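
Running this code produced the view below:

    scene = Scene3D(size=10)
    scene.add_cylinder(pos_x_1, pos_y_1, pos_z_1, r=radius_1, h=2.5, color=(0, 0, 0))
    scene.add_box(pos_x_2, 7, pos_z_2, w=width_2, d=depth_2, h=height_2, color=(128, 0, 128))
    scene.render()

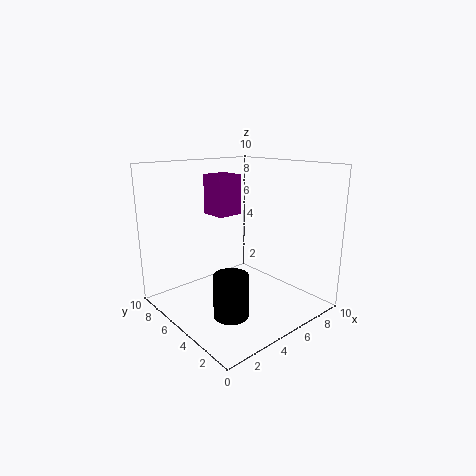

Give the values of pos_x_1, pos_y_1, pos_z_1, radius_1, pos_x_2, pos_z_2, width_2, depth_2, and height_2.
pos_x_1 = 1.5; pos_y_1 = 1.5; pos_z_1 = 2; radius_1 = 1; pos_x_2 = 5; pos_z_2 = 6; width_2 = 2; depth_2 = 2; height_2 = 3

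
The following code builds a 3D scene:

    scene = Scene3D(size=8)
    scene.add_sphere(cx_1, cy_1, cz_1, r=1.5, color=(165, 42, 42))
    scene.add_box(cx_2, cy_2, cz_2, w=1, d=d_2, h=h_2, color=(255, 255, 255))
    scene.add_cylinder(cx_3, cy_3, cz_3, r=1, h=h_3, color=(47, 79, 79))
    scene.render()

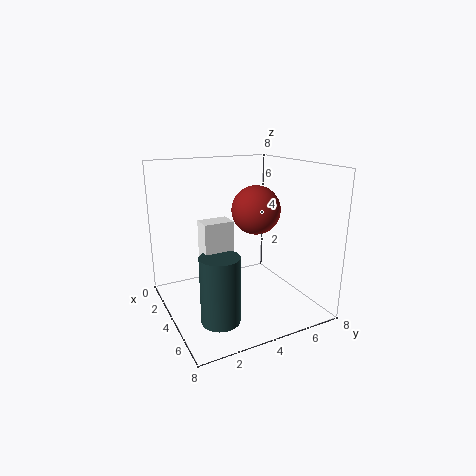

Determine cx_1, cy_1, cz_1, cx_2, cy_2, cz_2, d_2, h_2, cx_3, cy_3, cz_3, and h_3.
cx_1 = 2.5; cy_1 = 6; cz_1 = 5; cx_2 = 4.5; cy_2 = 1.5; cz_2 = 2; d_2 = 1.5; h_2 = 3.5; cx_3 = 6; cy_3 = 2; cz_3 = 0.5; h_3 = 3.5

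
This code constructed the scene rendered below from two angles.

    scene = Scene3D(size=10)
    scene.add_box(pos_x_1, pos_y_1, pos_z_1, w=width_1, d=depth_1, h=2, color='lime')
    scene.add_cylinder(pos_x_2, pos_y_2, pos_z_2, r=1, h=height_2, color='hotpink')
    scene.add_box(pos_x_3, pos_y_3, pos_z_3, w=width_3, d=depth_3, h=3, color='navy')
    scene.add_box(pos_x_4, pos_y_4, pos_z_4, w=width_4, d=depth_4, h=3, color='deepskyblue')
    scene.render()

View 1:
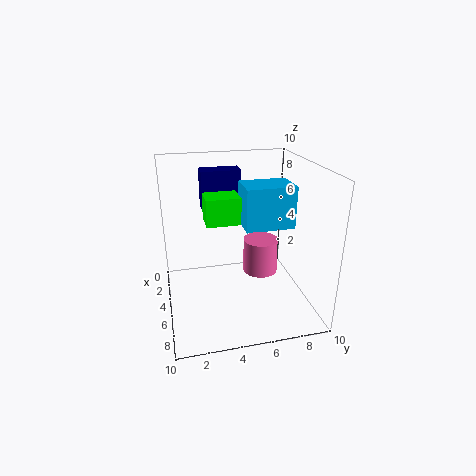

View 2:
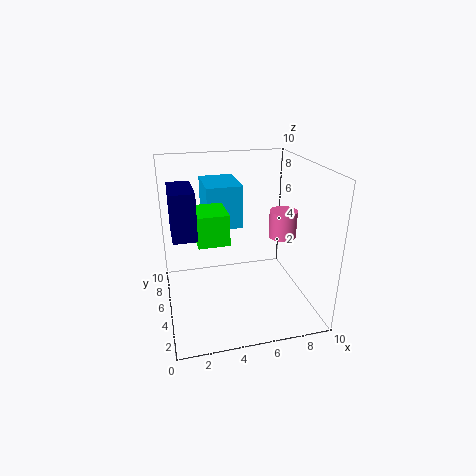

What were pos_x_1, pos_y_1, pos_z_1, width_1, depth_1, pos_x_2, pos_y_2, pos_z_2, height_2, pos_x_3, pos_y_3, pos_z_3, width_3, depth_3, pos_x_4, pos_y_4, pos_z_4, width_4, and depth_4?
pos_x_1 = 2, pos_y_1 = 3, pos_z_1 = 5.5, width_1 = 2, depth_1 = 2.5, pos_x_2 = 8.5, pos_y_2 = 5.5, pos_z_2 = 4.5, height_2 = 2, pos_x_3 = 0.5, pos_y_3 = 3, pos_z_3 = 6, width_3 = 1.5, depth_3 = 3, pos_x_4 = 3, pos_y_4 = 5.5, pos_z_4 = 5.5, width_4 = 2.5, depth_4 = 3.5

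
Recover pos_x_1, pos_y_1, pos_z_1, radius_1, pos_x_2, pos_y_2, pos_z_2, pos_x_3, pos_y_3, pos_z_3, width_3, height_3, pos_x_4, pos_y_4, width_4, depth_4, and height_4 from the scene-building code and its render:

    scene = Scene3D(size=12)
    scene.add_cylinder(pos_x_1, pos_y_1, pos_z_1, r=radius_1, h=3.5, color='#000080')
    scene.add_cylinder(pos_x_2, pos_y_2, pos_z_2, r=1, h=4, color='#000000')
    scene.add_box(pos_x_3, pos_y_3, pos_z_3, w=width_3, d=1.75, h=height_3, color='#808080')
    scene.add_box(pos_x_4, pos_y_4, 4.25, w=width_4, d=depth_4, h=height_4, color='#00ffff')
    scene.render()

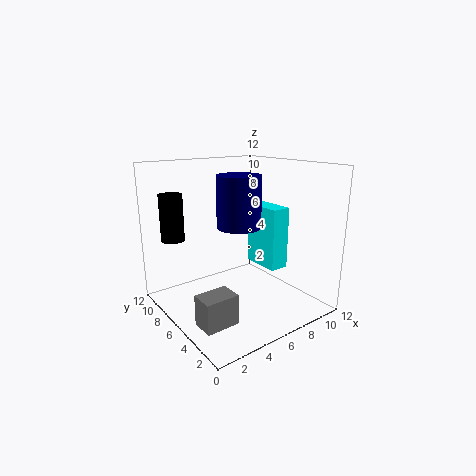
pos_x_1 = 3.5, pos_y_1 = 2.5, pos_z_1 = 8.25, radius_1 = 1.5, pos_x_2 = 2, pos_y_2 = 10, pos_z_2 = 5.5, pos_x_3 = 0.25, pos_y_3 = 1.5, pos_z_3 = 1.5, width_3 = 2.5, height_3 = 2.25, pos_x_4 = 6.5, pos_y_4 = 2.25, width_4 = 1.5, depth_4 = 3, height_4 = 4.75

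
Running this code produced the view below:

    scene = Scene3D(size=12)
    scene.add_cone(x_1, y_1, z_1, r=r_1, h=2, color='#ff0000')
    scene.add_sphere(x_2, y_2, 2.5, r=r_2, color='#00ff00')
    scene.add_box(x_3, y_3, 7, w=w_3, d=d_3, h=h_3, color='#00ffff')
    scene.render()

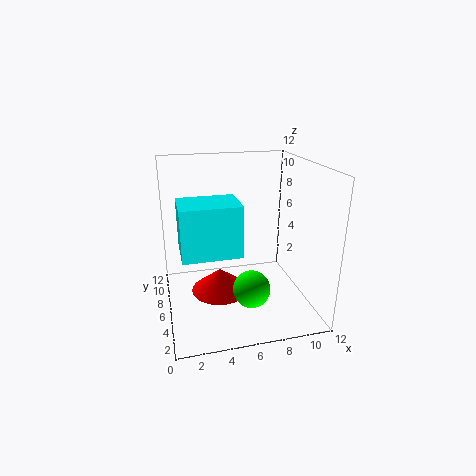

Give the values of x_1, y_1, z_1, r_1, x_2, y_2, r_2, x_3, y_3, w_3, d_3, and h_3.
x_1 = 4.5; y_1 = 6.5; z_1 = 1; r_1 = 2.5; x_2 = 6.5; y_2 = 3.5; r_2 = 1.5; x_3 = 1; y_3 = 0.5; w_3 = 4; d_3 = 3; h_3 = 3.5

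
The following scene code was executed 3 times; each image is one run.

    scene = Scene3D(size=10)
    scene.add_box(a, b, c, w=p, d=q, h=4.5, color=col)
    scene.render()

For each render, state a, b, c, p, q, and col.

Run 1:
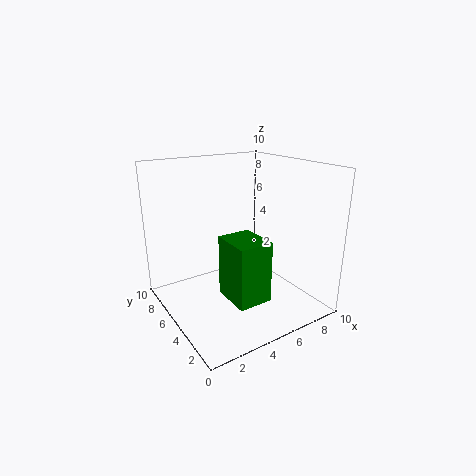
a = 4
b = 3
c = 0.5
p = 2.5
q = 3
col = 'green'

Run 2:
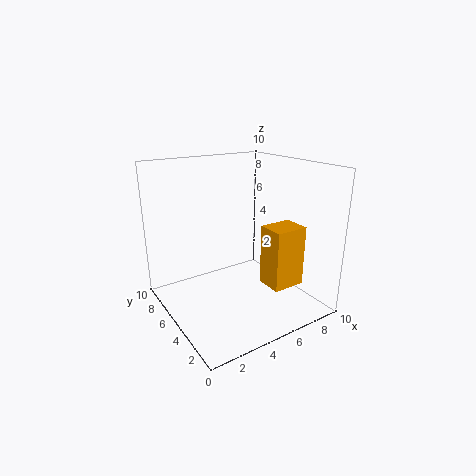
a = 7
b = 3
c = 1
p = 2.5
q = 2
col = 'orange'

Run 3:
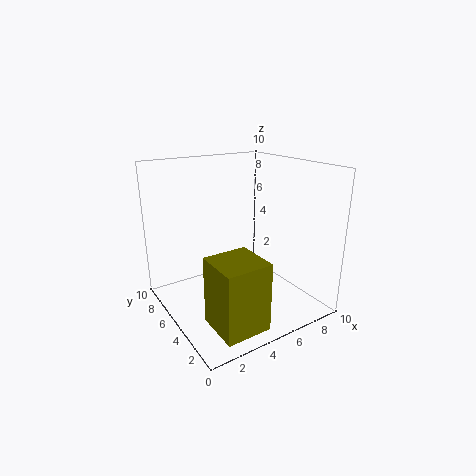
a = 1.5
b = 0.5
c = 0.5
p = 3
q = 3
col = 'olive'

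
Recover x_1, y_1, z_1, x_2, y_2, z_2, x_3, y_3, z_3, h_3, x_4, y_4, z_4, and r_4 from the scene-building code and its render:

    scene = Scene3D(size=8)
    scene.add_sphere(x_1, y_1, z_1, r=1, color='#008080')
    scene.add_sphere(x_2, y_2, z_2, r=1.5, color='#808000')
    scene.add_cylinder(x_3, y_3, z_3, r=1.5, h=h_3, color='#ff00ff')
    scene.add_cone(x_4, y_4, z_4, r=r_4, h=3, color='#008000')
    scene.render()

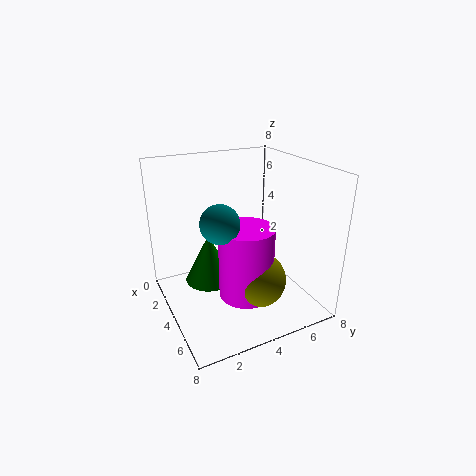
x_1 = 5
y_1 = 2.5
z_1 = 5.5
x_2 = 5.5
y_2 = 4.5
z_2 = 2
x_3 = 5
y_3 = 4
z_3 = 1
h_3 = 4
x_4 = 2
y_4 = 3
z_4 = 0.5
r_4 = 1.5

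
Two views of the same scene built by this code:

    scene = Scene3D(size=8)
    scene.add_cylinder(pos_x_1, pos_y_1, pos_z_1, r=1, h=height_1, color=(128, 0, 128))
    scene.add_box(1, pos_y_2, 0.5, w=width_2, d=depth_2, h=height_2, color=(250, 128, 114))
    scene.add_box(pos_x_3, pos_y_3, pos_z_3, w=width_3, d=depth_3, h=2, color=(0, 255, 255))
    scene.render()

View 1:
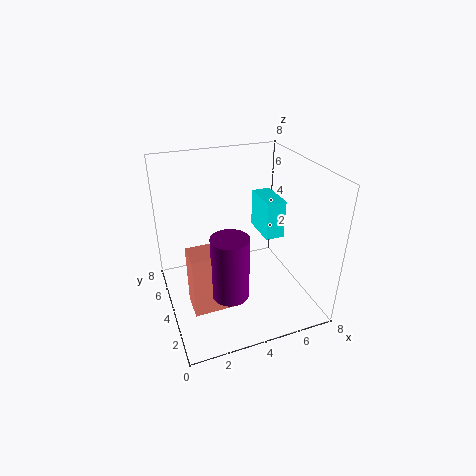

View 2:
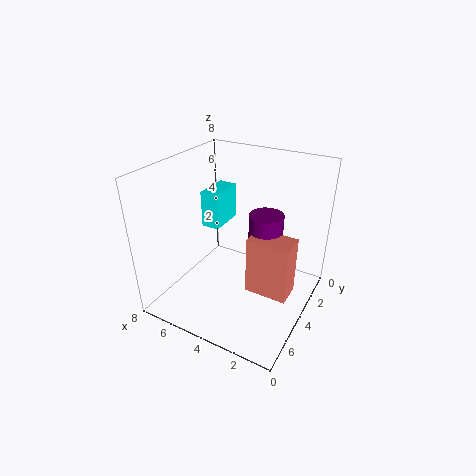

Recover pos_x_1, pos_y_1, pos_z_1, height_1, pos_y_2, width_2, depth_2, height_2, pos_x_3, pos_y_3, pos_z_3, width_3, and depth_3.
pos_x_1 = 3; pos_y_1 = 2.5; pos_z_1 = 1.5; height_1 = 3.5; pos_y_2 = 2.5; width_2 = 2.5; depth_2 = 1.5; height_2 = 3.5; pos_x_3 = 5; pos_y_3 = 2.5; pos_z_3 = 4.5; width_3 = 1; depth_3 = 2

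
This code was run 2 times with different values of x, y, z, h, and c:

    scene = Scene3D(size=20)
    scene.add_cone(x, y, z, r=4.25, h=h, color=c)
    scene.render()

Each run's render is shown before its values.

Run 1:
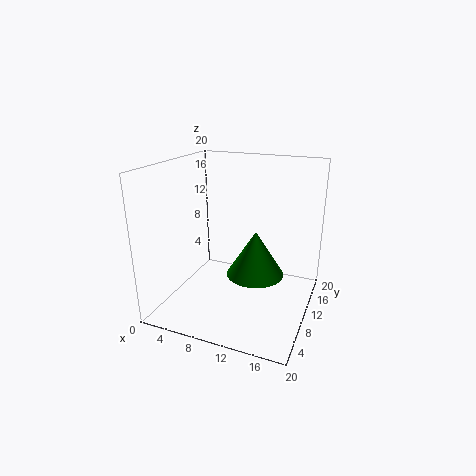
x = 11.75, y = 12.5, z = 3.5, h = 6.75, c = 'green'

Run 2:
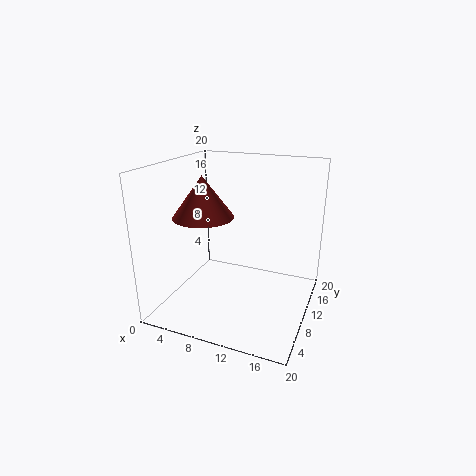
x = 5.25, y = 9, z = 12.75, h = 5.75, c = 'brown'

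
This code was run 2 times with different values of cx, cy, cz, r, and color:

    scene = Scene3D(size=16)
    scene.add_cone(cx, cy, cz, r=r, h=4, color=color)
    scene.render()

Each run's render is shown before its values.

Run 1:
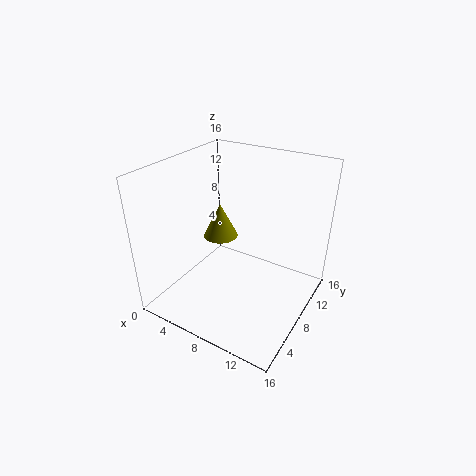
cx = 5, cy = 9, cz = 7, r = 2, color = 'olive'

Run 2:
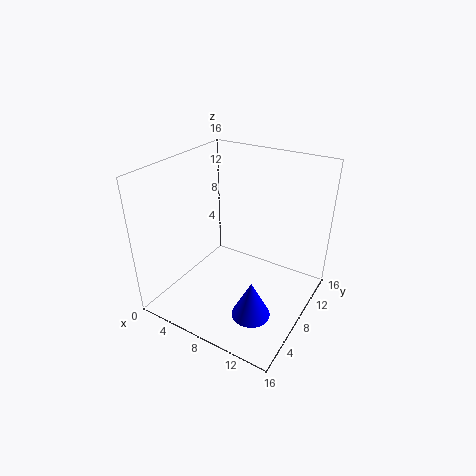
cx = 12, cy = 4, cz = 2, r = 2, color = 'blue'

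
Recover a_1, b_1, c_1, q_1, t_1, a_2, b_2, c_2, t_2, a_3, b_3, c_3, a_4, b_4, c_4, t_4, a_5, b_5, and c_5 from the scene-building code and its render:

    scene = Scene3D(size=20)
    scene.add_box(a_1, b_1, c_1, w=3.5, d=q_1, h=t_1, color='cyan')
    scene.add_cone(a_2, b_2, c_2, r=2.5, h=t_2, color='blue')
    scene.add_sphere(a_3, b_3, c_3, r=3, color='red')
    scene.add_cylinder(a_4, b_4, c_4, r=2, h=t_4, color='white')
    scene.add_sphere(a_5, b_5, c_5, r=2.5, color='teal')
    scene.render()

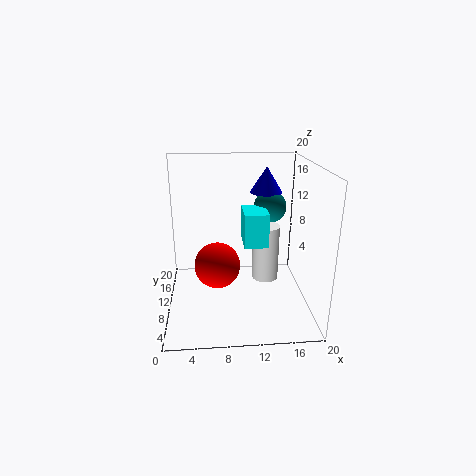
a_1 = 11, b_1 = 10.5, c_1 = 8, q_1 = 5, t_1 = 5, a_2 = 15, b_2 = 17, c_2 = 14.5, t_2 = 4, a_3 = 7, b_3 = 7, c_3 = 7.5, a_4 = 14.5, b_4 = 13, c_4 = 2, t_4 = 8.5, a_5 = 15.5, b_5 = 16, c_5 = 12.5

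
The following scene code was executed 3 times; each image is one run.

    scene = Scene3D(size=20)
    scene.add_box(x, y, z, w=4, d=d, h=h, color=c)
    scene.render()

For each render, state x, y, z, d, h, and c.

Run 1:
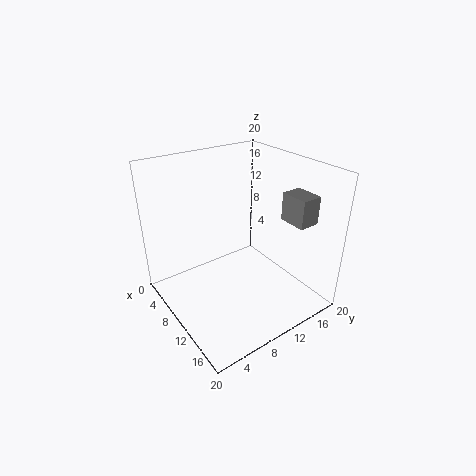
x = 12; y = 16; z = 12; d = 3; h = 4; c = 'gray'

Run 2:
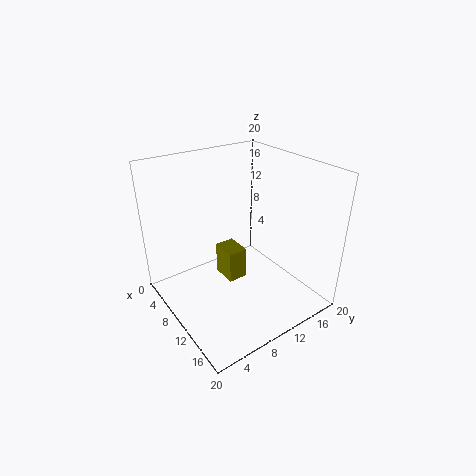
x = 4; y = 10; z = 1; d = 3; h = 5; c = 'olive'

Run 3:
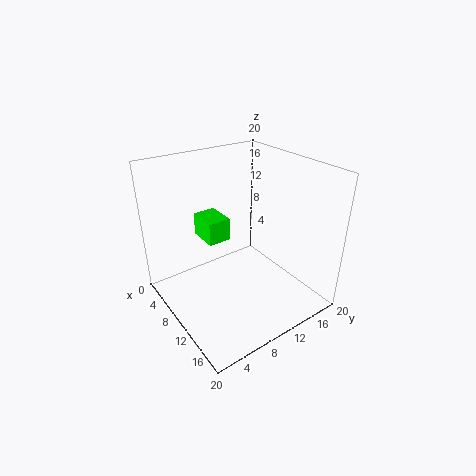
x = 7; y = 5; z = 11; d = 3; h = 3; c = 'lime'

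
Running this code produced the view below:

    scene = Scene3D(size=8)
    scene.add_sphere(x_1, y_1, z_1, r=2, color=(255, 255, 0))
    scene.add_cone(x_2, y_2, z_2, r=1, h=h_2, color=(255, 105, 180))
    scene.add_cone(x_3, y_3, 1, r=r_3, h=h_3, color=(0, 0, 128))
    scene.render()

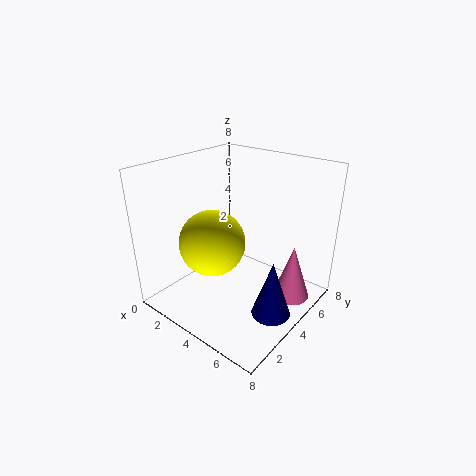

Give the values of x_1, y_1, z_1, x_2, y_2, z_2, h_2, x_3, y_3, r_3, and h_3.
x_1 = 2
y_1 = 4
z_1 = 3
x_2 = 7
y_2 = 5
z_2 = 1
h_2 = 3
x_3 = 7
y_3 = 3
r_3 = 1
h_3 = 3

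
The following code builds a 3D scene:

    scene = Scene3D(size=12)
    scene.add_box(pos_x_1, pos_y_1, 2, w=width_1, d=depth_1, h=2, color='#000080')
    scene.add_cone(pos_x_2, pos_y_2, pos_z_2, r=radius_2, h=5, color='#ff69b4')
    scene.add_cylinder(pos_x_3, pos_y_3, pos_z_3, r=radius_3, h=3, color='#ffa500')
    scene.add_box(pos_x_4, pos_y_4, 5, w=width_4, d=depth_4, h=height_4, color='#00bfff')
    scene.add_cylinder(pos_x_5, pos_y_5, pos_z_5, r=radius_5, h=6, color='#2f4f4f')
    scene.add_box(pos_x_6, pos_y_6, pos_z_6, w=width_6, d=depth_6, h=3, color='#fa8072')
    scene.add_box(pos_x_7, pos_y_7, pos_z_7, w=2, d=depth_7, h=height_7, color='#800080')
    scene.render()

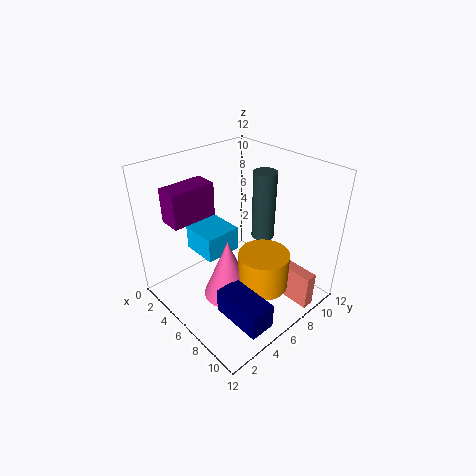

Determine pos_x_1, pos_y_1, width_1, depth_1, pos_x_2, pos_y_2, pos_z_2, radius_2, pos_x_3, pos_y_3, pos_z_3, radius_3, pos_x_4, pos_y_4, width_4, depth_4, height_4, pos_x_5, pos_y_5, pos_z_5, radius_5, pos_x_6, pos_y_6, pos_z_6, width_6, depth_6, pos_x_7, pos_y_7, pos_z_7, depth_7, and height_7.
pos_x_1 = 8
pos_y_1 = 2
width_1 = 4
depth_1 = 2
pos_x_2 = 7
pos_y_2 = 4
pos_z_2 = 2
radius_2 = 2
pos_x_3 = 9
pos_y_3 = 6
pos_z_3 = 3
radius_3 = 2
pos_x_4 = 3
pos_y_4 = 3
width_4 = 3
depth_4 = 3
height_4 = 2
pos_x_5 = 6
pos_y_5 = 9
pos_z_5 = 5
radius_5 = 1
pos_x_6 = 9
pos_y_6 = 8
pos_z_6 = 1
width_6 = 3
depth_6 = 1
pos_x_7 = 1
pos_y_7 = 2
pos_z_7 = 7
depth_7 = 4
height_7 = 3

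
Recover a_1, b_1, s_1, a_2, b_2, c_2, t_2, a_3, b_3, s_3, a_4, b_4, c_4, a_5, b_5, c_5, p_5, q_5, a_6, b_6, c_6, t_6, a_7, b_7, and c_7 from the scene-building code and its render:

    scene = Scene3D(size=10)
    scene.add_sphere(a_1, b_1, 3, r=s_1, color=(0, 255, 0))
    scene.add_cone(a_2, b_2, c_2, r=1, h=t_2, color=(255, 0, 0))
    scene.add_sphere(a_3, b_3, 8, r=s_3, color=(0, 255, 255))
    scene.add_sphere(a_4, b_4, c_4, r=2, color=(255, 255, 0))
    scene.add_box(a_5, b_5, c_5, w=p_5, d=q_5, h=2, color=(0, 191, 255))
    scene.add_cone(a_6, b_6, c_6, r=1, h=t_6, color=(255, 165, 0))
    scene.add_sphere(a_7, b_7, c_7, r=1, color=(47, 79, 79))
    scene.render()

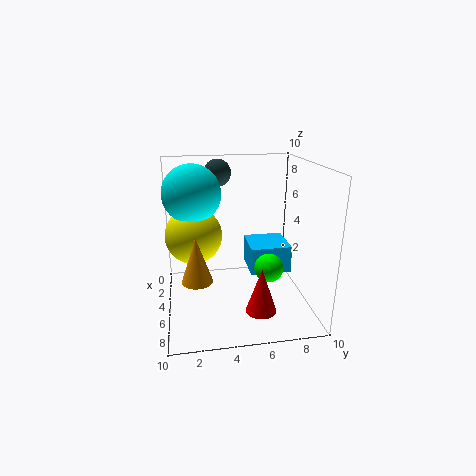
a_1 = 6; b_1 = 7; s_1 = 1; a_2 = 8; b_2 = 6; c_2 = 1; t_2 = 3; a_3 = 4; b_3 = 2; s_3 = 2; a_4 = 4; b_4 = 2; c_4 = 5; a_5 = 2; b_5 = 6; c_5 = 2; p_5 = 3; q_5 = 3; a_6 = 7; b_6 = 2; c_6 = 3; t_6 = 3; a_7 = 2; b_7 = 4; c_7 = 9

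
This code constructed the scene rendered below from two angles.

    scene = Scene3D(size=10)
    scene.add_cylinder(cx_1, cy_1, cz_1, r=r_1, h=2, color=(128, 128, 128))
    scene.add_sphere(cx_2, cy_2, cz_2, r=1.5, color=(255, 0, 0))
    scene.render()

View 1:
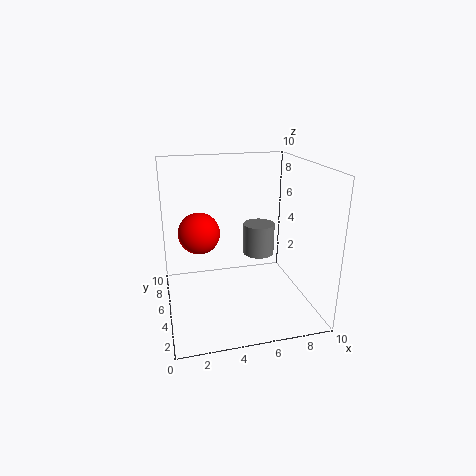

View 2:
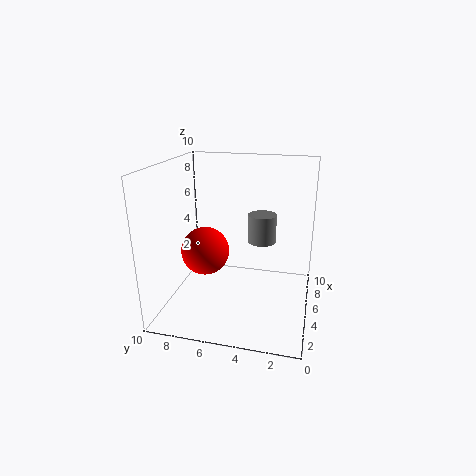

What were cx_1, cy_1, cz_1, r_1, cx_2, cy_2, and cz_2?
cx_1 = 6; cy_1 = 3.5; cz_1 = 4.5; r_1 = 1; cx_2 = 2.5; cy_2 = 6.5; cz_2 = 5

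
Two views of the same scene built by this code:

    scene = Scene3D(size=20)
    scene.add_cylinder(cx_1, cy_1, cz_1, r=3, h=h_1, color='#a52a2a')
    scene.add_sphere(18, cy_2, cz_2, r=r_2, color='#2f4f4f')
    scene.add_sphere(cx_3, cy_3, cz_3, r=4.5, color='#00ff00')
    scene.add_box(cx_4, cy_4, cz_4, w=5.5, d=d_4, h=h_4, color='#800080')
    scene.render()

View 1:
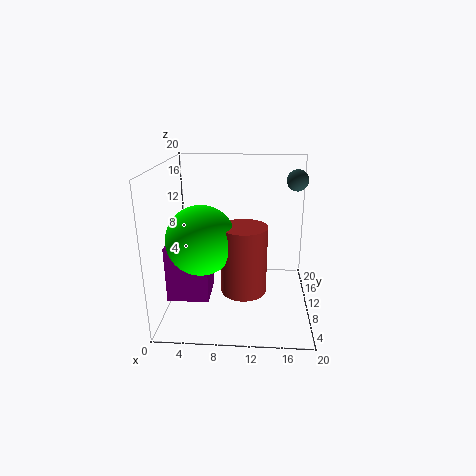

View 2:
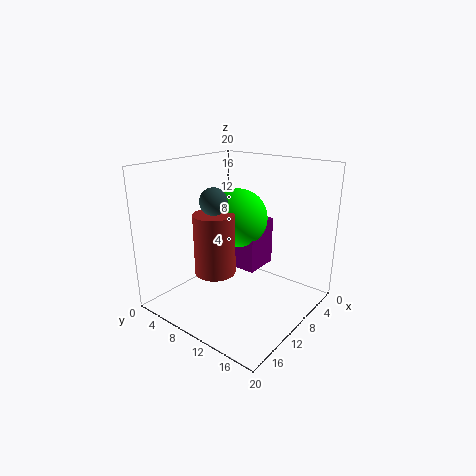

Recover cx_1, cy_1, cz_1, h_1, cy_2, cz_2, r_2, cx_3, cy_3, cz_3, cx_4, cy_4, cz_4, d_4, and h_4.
cx_1 = 11
cy_1 = 6.5
cz_1 = 4
h_1 = 9
cy_2 = 13
cz_2 = 17.5
r_2 = 1.5
cx_3 = 5.5
cy_3 = 6.5
cz_3 = 11
cx_4 = 1
cy_4 = 4.5
cz_4 = 3
d_4 = 5.5
h_4 = 7.5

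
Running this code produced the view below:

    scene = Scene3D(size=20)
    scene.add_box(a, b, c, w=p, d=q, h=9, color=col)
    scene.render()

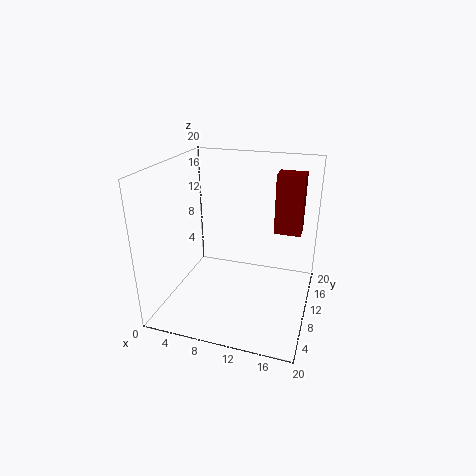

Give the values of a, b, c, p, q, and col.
a = 14; b = 15; c = 9; p = 4; q = 3; col = 'maroon'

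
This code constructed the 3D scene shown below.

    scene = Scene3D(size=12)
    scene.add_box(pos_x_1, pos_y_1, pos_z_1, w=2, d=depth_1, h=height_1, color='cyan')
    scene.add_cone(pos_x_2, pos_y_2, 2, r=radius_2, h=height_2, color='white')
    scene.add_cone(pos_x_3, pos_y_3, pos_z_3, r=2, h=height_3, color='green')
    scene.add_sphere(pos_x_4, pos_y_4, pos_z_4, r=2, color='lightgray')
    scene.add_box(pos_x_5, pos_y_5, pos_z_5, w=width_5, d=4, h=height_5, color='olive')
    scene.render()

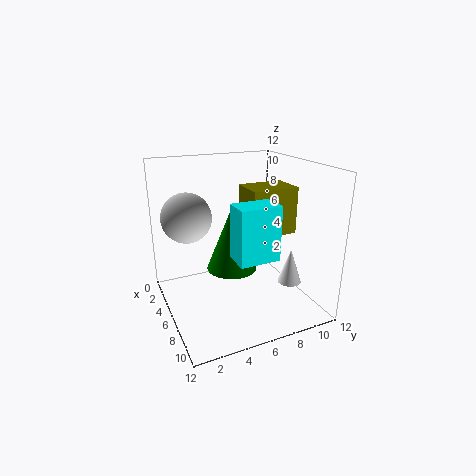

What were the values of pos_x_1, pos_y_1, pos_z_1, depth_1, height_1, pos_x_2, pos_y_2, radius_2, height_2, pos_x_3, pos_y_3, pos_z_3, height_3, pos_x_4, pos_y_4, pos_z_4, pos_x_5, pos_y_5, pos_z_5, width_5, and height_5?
pos_x_1 = 9, pos_y_1 = 4, pos_z_1 = 6, depth_1 = 3, height_1 = 4, pos_x_2 = 8, pos_y_2 = 10, radius_2 = 1, height_2 = 3, pos_x_3 = 7, pos_y_3 = 5, pos_z_3 = 4, height_3 = 5, pos_x_4 = 5, pos_y_4 = 2, pos_z_4 = 8, pos_x_5 = 4, pos_y_5 = 7, pos_z_5 = 6, width_5 = 3, height_5 = 4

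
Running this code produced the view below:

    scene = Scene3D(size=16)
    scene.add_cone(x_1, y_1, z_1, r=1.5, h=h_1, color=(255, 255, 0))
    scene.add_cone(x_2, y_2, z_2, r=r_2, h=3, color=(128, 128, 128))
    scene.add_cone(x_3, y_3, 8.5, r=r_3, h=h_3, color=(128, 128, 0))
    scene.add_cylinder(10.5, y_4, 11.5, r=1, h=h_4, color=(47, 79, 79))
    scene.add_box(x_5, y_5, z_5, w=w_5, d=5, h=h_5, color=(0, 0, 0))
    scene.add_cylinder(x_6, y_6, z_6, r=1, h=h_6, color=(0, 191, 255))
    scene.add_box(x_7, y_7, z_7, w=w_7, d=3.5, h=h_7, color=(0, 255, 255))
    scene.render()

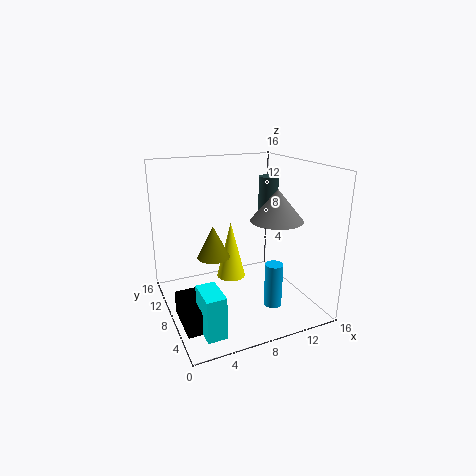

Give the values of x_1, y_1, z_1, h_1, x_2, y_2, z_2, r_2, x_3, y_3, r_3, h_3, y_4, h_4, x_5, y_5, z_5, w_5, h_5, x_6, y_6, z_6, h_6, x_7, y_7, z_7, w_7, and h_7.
x_1 = 6.5
y_1 = 6.5
z_1 = 4.5
h_1 = 6
x_2 = 9.5
y_2 = 2.5
z_2 = 11.5
r_2 = 2.5
x_3 = 3.5
y_3 = 3.5
r_3 = 1.5
h_3 = 3
y_4 = 6
h_4 = 3.5
x_5 = 0.5
y_5 = 3
z_5 = 0.5
w_5 = 3
h_5 = 2.5
x_6 = 11
y_6 = 5
z_6 = 0.5
h_6 = 5
x_7 = 2
y_7 = 1.5
z_7 = 0.5
w_7 = 2
h_7 = 4.5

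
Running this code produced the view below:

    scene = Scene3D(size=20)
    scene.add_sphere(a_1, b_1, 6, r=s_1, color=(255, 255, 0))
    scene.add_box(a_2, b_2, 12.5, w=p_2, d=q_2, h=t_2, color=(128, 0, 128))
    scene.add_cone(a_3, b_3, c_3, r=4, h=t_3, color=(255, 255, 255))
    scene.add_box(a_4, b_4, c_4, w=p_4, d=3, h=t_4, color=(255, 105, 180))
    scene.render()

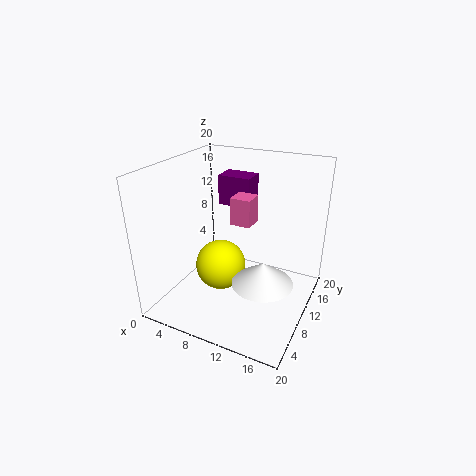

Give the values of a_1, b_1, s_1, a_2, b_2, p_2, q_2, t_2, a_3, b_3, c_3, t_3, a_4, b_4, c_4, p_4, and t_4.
a_1 = 8; b_1 = 8.5; s_1 = 3.5; a_2 = 4.5; b_2 = 14.5; p_2 = 5; q_2 = 3.5; t_2 = 4.5; a_3 = 15; b_3 = 7; c_3 = 6; t_3 = 3; a_4 = 8; b_4 = 11.5; c_4 = 11; p_4 = 3; t_4 = 4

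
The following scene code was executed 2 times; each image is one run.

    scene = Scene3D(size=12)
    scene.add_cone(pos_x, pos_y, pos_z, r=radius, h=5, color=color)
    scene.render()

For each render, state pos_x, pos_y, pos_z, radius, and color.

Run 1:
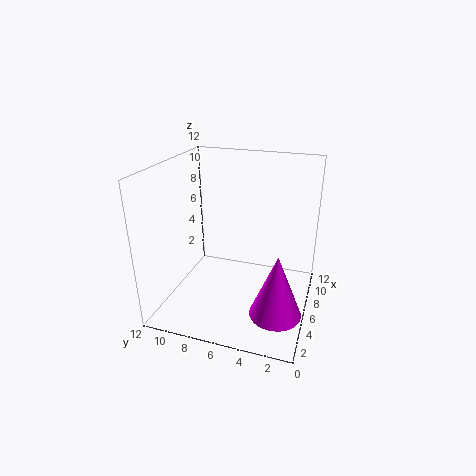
pos_x = 3; pos_y = 2; pos_z = 1.5; radius = 2; color = 'magenta'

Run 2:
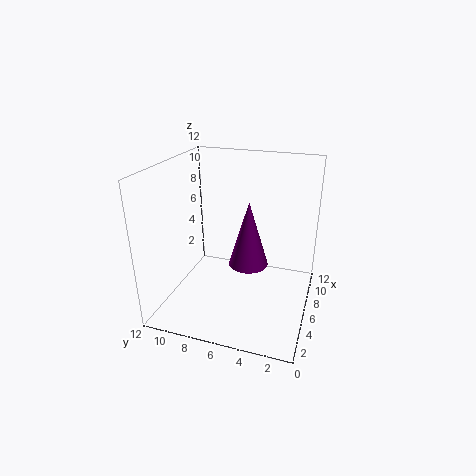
pos_x = 4; pos_y = 4.5; pos_z = 5; radius = 1.5; color = 'purple'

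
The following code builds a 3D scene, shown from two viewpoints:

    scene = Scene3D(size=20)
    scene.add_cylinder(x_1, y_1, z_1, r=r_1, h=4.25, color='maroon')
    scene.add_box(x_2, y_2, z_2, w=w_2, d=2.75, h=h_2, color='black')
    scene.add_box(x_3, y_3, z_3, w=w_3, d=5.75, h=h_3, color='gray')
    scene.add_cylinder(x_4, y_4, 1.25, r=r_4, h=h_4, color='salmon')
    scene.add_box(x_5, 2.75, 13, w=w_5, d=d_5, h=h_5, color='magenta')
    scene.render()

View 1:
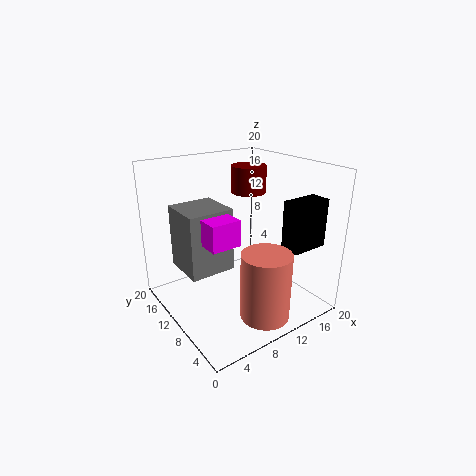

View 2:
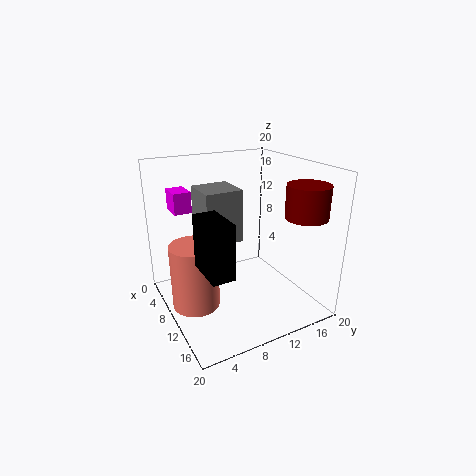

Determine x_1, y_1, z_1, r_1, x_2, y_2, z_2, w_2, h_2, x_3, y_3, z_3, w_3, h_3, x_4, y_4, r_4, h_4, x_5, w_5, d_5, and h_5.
x_1 = 16.5
y_1 = 16.25
z_1 = 14
r_1 = 2.75
x_2 = 13.5
y_2 = 2.25
z_2 = 9.5
w_2 = 5.25
h_2 = 6.5
x_3 = 1.25
y_3 = 6.75
z_3 = 7.75
w_3 = 5.75
h_3 = 8
x_4 = 9.75
y_4 = 3.5
r_4 = 3.25
h_4 = 9
x_5 = 1.75
w_5 = 3.5
d_5 = 2.5
h_5 = 3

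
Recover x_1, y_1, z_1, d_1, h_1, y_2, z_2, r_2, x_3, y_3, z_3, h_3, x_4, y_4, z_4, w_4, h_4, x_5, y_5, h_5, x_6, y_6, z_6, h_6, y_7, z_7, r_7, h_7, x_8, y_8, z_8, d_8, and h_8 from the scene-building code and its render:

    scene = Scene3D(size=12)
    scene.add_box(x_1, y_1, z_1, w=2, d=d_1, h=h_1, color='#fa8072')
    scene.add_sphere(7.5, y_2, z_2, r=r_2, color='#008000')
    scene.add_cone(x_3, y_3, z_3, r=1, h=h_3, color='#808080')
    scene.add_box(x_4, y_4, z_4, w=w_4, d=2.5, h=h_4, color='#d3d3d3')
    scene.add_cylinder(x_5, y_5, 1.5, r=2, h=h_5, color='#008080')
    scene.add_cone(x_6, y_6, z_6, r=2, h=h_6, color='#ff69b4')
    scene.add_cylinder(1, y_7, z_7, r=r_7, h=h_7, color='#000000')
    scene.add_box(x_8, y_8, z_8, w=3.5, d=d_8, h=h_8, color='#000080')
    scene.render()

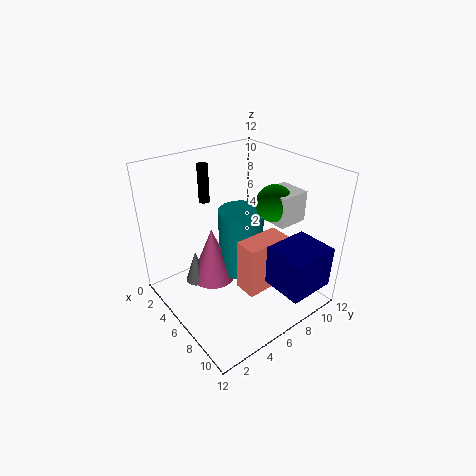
x_1 = 6.5; y_1 = 5.5; z_1 = 1.5; d_1 = 4; h_1 = 4.5; y_2 = 8.5; z_2 = 9; r_2 = 1.5; x_3 = 3; y_3 = 3.5; z_3 = 1; h_3 = 3; x_4 = 6.5; y_4 = 8; z_4 = 7.5; w_4 = 2.5; h_4 = 2.5; x_5 = 4.5; y_5 = 7.5; h_5 = 6; x_6 = 3.5; y_6 = 5; z_6 = 1; h_6 = 5; y_7 = 6; z_7 = 7.5; r_7 = 0.5; h_7 = 3.5; x_8 = 8.5; y_8 = 7; z_8 = 2.5; d_8 = 4; h_8 = 3.5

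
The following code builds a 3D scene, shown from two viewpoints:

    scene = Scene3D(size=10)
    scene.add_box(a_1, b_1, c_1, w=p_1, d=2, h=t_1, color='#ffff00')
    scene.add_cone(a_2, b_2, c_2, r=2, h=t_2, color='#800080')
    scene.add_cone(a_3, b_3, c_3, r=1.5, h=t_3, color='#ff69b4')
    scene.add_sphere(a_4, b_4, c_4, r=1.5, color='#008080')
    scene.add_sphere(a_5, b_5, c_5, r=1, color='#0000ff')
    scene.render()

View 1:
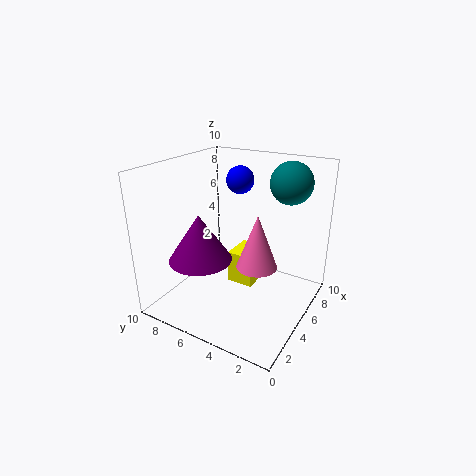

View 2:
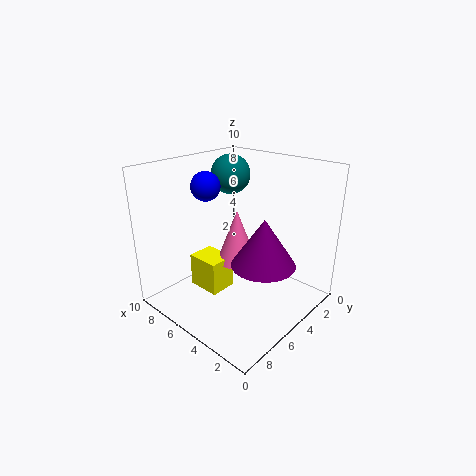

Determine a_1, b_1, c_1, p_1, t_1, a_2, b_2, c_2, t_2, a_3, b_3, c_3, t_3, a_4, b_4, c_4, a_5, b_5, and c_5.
a_1 = 6, b_1 = 4.5, c_1 = 0.5, p_1 = 2.5, t_1 = 2.5, a_2 = 2, b_2 = 6, c_2 = 4.5, t_2 = 3, a_3 = 6, b_3 = 4, c_3 = 2.5, t_3 = 4, a_4 = 8, b_4 = 2.5, c_4 = 8.5, a_5 = 7, b_5 = 6, c_5 = 8.5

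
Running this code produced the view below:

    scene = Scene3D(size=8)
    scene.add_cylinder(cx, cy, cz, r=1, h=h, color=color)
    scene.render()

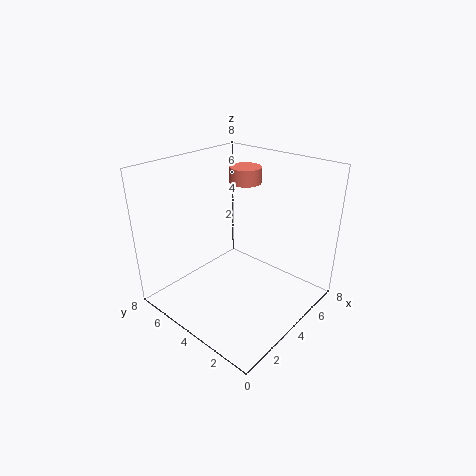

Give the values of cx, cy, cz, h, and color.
cx = 7; cy = 6; cz = 6; h = 1; color = 'salmon'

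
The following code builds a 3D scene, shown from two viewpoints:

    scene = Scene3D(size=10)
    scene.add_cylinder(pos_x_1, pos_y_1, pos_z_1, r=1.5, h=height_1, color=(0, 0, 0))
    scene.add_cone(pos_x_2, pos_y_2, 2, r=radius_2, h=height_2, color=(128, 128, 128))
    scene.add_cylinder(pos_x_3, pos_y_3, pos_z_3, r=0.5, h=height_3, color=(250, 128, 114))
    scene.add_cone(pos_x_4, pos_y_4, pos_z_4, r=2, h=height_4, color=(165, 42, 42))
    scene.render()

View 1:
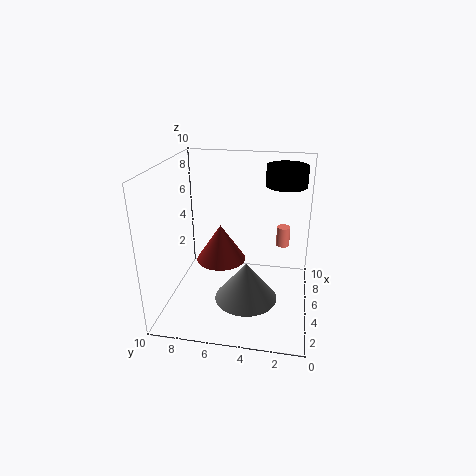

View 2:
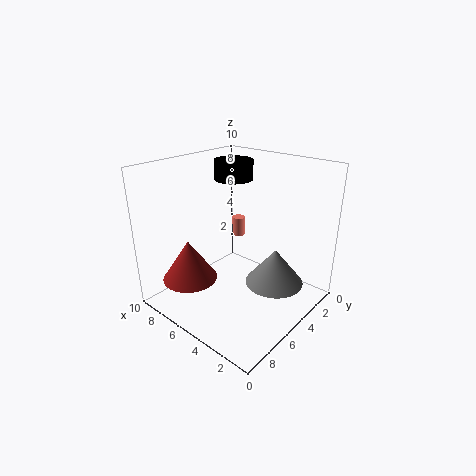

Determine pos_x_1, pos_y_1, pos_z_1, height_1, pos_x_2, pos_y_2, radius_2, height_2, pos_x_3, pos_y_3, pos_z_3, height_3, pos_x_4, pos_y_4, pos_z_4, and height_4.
pos_x_1 = 8
pos_y_1 = 2
pos_z_1 = 8
height_1 = 1.5
pos_x_2 = 2.5
pos_y_2 = 4
radius_2 = 2
height_2 = 2.5
pos_x_3 = 7.5
pos_y_3 = 2
pos_z_3 = 3.5
height_3 = 1.5
pos_x_4 = 8
pos_y_4 = 7
pos_z_4 = 1.5
height_4 = 3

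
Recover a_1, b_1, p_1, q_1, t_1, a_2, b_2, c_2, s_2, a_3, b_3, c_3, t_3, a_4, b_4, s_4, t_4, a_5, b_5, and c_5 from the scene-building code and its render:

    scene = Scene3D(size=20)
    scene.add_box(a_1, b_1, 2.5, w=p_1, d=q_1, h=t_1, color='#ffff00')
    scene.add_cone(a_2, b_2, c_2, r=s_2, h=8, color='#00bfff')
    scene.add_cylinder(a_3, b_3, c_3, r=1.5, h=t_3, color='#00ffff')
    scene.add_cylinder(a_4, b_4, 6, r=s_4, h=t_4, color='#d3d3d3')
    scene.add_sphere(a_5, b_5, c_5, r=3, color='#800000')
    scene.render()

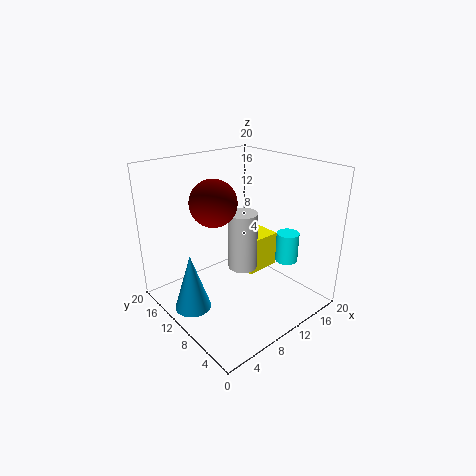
a_1 = 13; b_1 = 10.5; p_1 = 5.5; q_1 = 5.5; t_1 = 5.5; a_2 = 3; b_2 = 11.5; c_2 = 1; s_2 = 2.5; a_3 = 14; b_3 = 4.5; c_3 = 7.5; t_3 = 4; a_4 = 10; b_4 = 9; s_4 = 2; t_4 = 8; a_5 = 6; b_5 = 10; c_5 = 16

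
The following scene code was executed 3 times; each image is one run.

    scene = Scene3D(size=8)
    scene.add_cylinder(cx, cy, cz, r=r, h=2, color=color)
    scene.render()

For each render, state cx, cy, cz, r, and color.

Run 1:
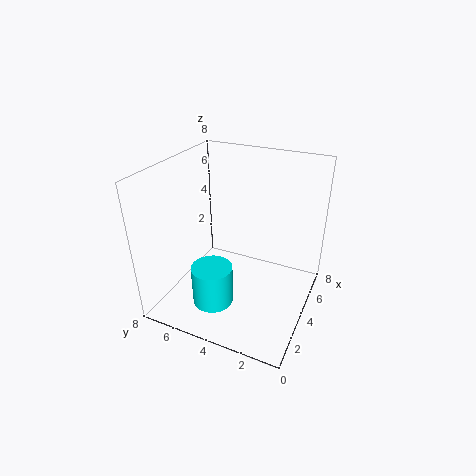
cx = 1; cy = 4; cz = 2; r = 1; color = 'cyan'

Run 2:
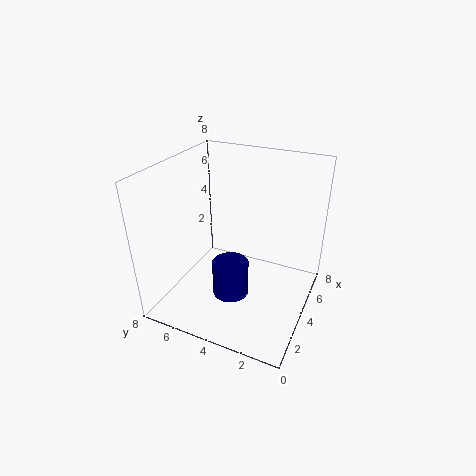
cx = 3; cy = 4; cz = 1; r = 1; color = 'navy'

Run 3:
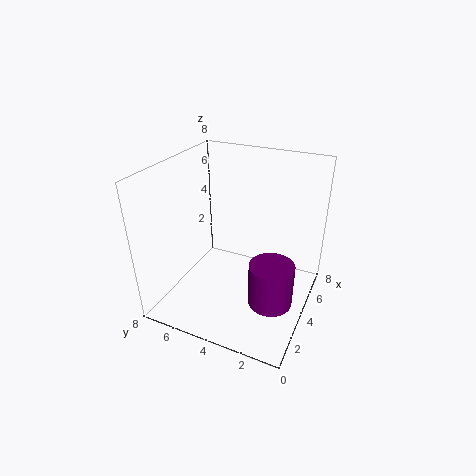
cx = 1; cy = 1; cz = 3; r = 1; color = 'purple'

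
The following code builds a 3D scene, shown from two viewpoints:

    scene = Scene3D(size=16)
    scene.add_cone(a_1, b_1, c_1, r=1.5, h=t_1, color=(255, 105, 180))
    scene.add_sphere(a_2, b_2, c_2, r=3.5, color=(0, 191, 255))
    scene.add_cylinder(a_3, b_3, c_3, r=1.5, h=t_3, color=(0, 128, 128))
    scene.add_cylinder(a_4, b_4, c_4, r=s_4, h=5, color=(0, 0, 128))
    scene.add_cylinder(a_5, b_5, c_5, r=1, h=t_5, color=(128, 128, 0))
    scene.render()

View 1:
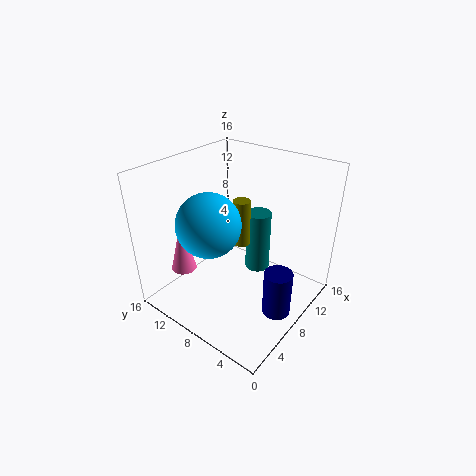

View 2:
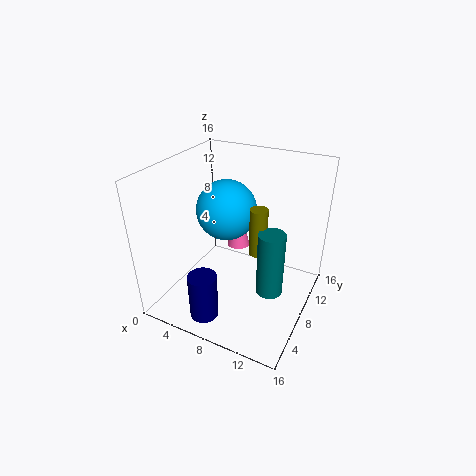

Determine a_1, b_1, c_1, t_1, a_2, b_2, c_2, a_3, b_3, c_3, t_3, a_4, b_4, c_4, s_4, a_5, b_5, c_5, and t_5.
a_1 = 5, b_1 = 14, c_1 = 3, t_1 = 6, a_2 = 5.5, b_2 = 10, c_2 = 10, a_3 = 12, b_3 = 8, c_3 = 2, t_3 = 7.5, a_4 = 7, b_4 = 2, c_4 = 1.5, s_4 = 1.5, a_5 = 10, b_5 = 9, c_5 = 6, t_5 = 5.5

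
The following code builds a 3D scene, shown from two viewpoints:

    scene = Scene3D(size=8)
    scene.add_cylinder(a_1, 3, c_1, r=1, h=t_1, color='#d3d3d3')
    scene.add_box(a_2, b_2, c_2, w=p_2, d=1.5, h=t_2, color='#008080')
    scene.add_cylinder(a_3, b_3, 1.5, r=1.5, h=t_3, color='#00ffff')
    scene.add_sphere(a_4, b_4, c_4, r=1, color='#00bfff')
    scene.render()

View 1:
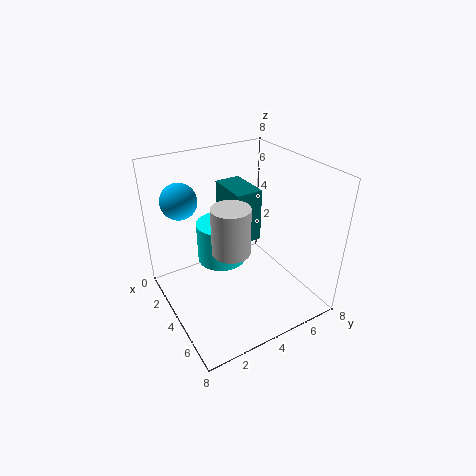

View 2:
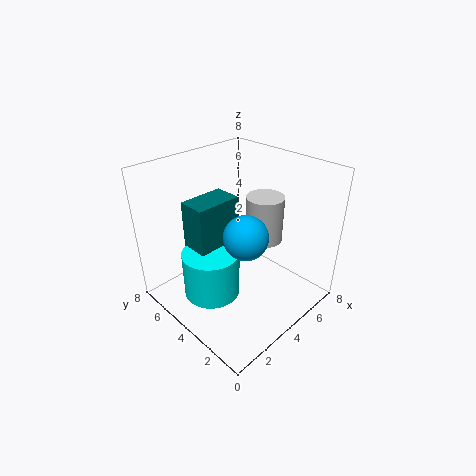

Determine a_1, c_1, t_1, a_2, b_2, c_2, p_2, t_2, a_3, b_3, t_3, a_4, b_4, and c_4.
a_1 = 5, c_1 = 4, t_1 = 2.5, a_2 = 1.5, b_2 = 4, c_2 = 3.5, p_2 = 2.5, t_2 = 3, a_3 = 2, b_3 = 4, t_3 = 2.5, a_4 = 2, b_4 = 1.5, c_4 = 6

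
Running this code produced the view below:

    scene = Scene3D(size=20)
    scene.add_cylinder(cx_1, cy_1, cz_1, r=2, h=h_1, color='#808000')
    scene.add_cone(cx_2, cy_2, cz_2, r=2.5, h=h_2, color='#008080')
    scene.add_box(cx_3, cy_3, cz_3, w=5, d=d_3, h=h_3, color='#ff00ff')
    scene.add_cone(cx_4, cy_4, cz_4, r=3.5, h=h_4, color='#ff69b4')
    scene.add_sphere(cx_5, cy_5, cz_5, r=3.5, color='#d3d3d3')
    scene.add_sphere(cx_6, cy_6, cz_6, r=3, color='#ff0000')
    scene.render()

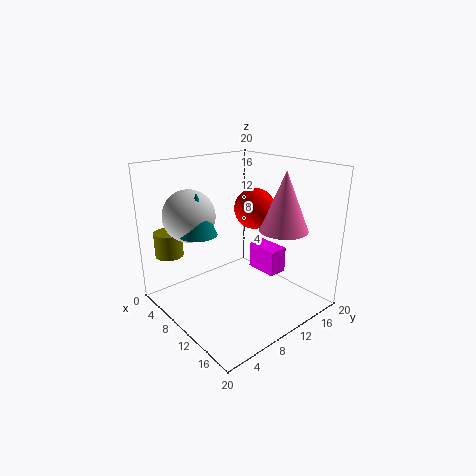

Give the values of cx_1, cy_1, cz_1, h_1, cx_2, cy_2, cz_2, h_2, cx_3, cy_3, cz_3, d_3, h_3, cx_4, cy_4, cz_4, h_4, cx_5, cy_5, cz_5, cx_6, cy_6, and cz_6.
cx_1 = 3, cy_1 = 3, cz_1 = 7, h_1 = 3.5, cx_2 = 8.5, cy_2 = 4.5, cz_2 = 11.5, h_2 = 5.5, cx_3 = 6.5, cy_3 = 15.5, cz_3 = 2.5, d_3 = 3, h_3 = 4, cx_4 = 13, cy_4 = 16, cz_4 = 10.5, h_4 = 8.5, cx_5 = 6.5, cy_5 = 4.5, cz_5 = 13.5, cx_6 = 8.5, cy_6 = 14.5, cz_6 = 13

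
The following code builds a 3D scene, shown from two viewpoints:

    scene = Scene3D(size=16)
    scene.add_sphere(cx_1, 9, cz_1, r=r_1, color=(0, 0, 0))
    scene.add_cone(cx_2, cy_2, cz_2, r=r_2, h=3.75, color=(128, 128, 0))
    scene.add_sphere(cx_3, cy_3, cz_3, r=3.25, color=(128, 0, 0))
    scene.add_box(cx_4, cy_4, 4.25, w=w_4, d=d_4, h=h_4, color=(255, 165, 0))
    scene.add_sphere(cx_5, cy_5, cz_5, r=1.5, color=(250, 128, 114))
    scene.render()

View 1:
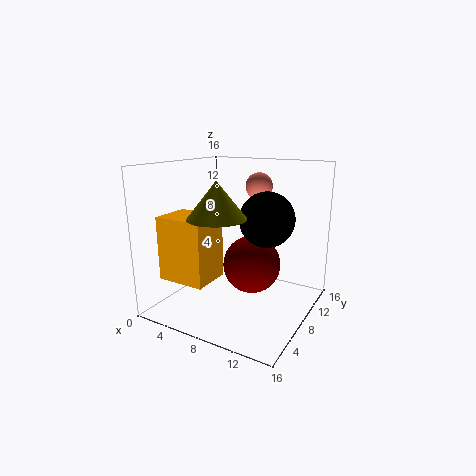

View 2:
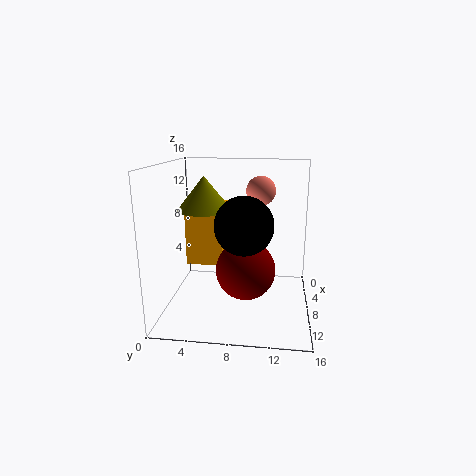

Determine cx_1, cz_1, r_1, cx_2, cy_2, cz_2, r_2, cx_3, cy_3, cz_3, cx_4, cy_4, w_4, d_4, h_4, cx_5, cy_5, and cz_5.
cx_1 = 11
cz_1 = 10.25
r_1 = 3
cx_2 = 7.75
cy_2 = 4.25
cz_2 = 11
r_2 = 3
cx_3 = 9.25
cy_3 = 9
cz_3 = 4.75
cx_4 = 2
cy_4 = 1.75
w_4 = 5.25
d_4 = 4.25
h_4 = 6.75
cx_5 = 9.25
cy_5 = 10.5
cz_5 = 13.5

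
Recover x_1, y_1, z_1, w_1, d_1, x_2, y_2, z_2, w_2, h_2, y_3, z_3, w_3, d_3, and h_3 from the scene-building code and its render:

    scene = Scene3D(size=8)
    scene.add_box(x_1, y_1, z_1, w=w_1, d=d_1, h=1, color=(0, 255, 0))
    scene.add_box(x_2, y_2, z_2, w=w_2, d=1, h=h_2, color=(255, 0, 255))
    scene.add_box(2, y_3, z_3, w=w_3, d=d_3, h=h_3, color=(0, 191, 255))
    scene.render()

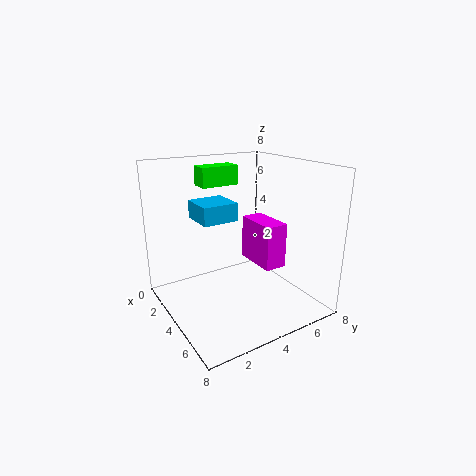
x_1 = 3; y_1 = 2; z_1 = 7; w_1 = 1; d_1 = 2; x_2 = 6; y_2 = 3; z_2 = 4; w_2 = 2; h_2 = 2; y_3 = 2; z_3 = 5; w_3 = 2; d_3 = 2; h_3 = 1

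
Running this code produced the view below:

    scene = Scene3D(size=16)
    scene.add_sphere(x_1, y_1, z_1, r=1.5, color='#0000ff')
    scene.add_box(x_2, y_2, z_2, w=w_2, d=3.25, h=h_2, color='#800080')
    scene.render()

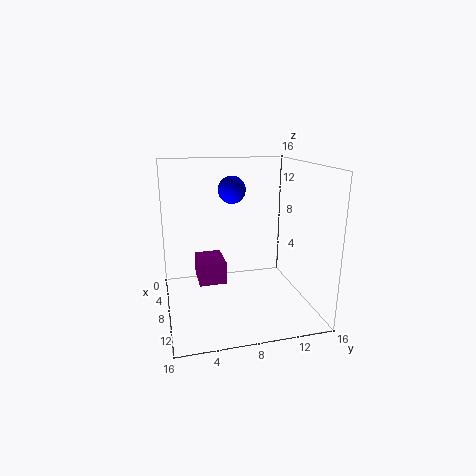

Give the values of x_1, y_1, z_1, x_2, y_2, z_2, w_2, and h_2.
x_1 = 7.25; y_1 = 7.5; z_1 = 13.25; x_2 = 2.25; y_2 = 3.75; z_2 = 1.75; w_2 = 4.25; h_2 = 2.75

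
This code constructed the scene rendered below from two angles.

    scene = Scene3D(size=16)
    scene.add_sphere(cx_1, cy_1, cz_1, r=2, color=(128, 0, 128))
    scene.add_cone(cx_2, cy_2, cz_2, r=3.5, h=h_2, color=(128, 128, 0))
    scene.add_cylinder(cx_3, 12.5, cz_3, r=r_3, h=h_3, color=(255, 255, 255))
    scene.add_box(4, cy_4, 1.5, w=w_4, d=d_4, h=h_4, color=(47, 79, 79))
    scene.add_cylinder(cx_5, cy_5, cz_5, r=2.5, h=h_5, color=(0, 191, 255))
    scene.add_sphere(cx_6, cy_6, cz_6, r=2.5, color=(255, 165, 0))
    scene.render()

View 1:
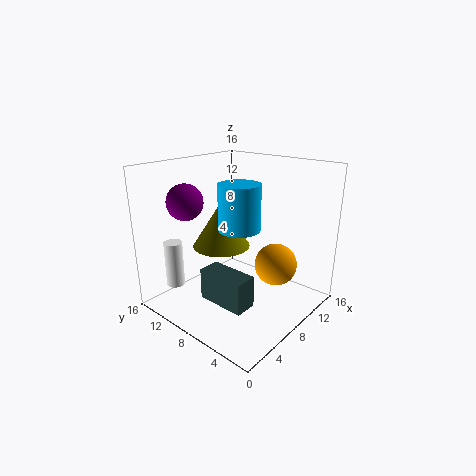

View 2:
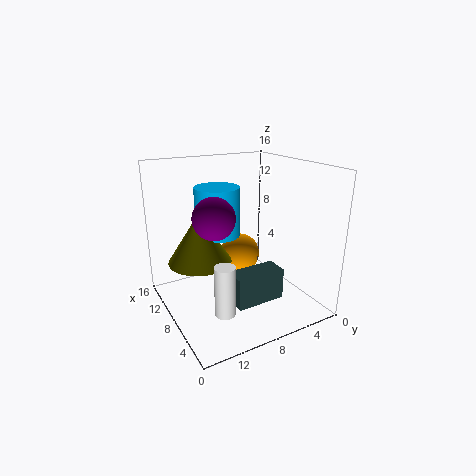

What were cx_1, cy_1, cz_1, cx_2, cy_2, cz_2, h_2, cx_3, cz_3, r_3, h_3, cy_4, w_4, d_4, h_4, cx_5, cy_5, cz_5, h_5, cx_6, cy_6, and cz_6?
cx_1 = 4.5, cy_1 = 12.5, cz_1 = 12, cx_2 = 9.5, cy_2 = 12, cz_2 = 5.5, h_2 = 5.5, cx_3 = 2.5, cz_3 = 3, r_3 = 1, h_3 = 5, cy_4 = 4.5, w_4 = 2.5, d_4 = 5.5, h_4 = 3.5, cx_5 = 10, cy_5 = 9.5, cz_5 = 8, h_5 = 5.5, cx_6 = 12, cy_6 = 5.5, cz_6 = 4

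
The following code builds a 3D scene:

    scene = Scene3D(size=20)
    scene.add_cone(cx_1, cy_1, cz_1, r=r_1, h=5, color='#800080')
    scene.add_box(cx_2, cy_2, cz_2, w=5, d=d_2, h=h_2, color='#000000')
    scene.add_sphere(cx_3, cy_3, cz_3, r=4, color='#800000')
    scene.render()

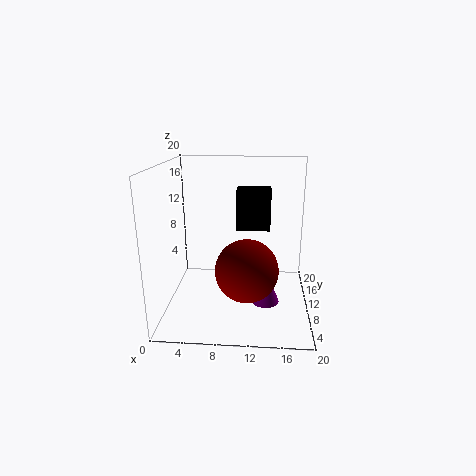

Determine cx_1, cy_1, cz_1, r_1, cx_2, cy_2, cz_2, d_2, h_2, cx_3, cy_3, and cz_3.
cx_1 = 14; cy_1 = 9.5; cz_1 = 0.5; r_1 = 2; cx_2 = 9.5; cy_2 = 13; cz_2 = 10; d_2 = 3.5; h_2 = 6; cx_3 = 11.5; cy_3 = 5; cz_3 = 7.5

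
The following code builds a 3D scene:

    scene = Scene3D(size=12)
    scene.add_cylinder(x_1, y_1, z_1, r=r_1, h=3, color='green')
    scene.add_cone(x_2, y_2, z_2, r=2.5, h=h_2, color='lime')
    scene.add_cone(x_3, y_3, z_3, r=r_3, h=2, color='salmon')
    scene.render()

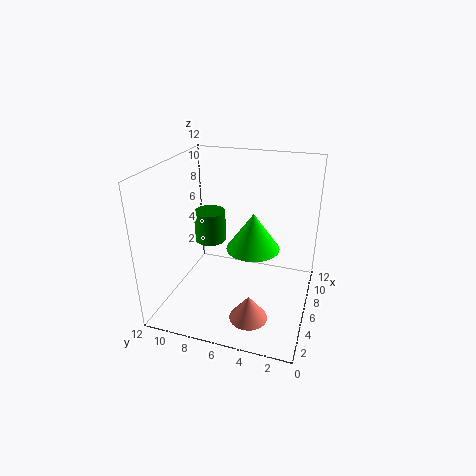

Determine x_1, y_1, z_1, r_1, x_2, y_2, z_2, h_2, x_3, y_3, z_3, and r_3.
x_1 = 9.5; y_1 = 10; z_1 = 3.5; r_1 = 1.5; x_2 = 9; y_2 = 5.5; z_2 = 3.5; h_2 = 3.5; x_3 = 2.5; y_3 = 4; z_3 = 1; r_3 = 1.5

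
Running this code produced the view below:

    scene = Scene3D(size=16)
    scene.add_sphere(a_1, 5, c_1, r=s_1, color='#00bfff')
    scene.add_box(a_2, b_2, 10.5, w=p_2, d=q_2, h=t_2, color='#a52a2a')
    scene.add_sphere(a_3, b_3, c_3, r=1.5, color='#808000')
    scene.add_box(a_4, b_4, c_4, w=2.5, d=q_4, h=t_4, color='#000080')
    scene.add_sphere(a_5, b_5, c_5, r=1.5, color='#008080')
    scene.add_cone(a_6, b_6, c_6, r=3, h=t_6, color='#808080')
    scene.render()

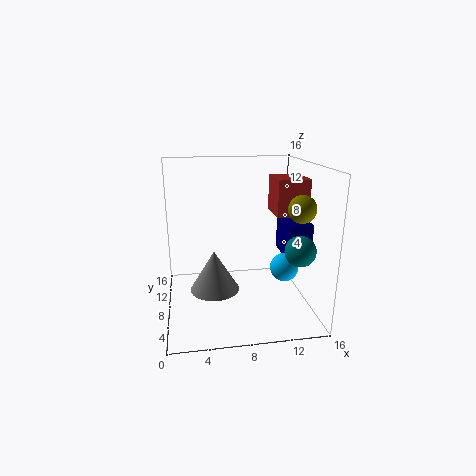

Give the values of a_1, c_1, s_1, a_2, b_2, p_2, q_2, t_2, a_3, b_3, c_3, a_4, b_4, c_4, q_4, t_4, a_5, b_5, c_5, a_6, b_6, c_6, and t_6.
a_1 = 12.5; c_1 = 5.5; s_1 = 1.5; a_2 = 12; b_2 = 6.5; p_2 = 3.5; q_2 = 4; t_2 = 4; a_3 = 14.5; b_3 = 6; c_3 = 11.5; a_4 = 13; b_4 = 5; c_4 = 6; q_4 = 5; t_4 = 4; a_5 = 13; b_5 = 2; c_5 = 8.5; a_6 = 5.5; b_6 = 10.5; c_6 = 0.5; t_6 = 5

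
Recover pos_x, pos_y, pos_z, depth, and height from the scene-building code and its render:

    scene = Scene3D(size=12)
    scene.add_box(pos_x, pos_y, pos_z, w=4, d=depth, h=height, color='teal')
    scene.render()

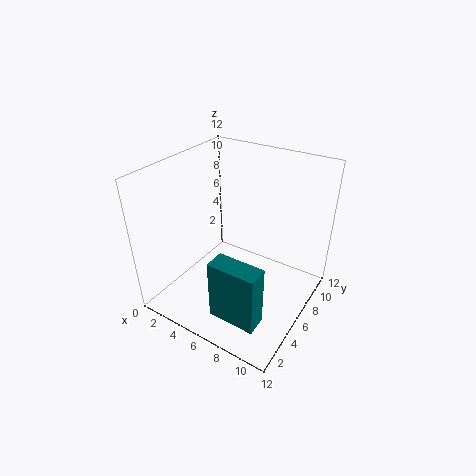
pos_x = 5.75
pos_y = 2
pos_z = 0.5
depth = 1.75
height = 5.25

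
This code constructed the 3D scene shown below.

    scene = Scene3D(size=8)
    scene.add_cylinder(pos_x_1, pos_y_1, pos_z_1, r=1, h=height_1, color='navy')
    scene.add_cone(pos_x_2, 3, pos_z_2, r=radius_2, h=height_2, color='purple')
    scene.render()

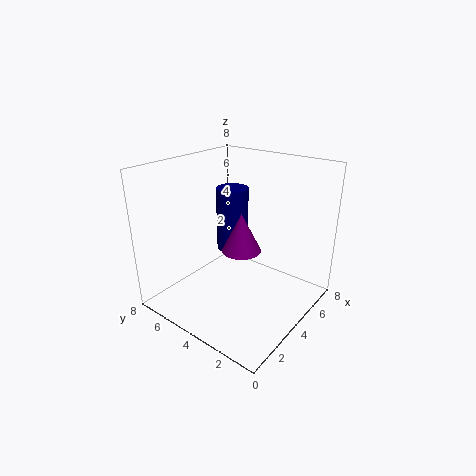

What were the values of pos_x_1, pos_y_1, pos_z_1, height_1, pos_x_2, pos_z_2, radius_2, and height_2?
pos_x_1 = 6
pos_y_1 = 6
pos_z_1 = 2
height_1 = 4
pos_x_2 = 3
pos_z_2 = 4
radius_2 = 1
height_2 = 2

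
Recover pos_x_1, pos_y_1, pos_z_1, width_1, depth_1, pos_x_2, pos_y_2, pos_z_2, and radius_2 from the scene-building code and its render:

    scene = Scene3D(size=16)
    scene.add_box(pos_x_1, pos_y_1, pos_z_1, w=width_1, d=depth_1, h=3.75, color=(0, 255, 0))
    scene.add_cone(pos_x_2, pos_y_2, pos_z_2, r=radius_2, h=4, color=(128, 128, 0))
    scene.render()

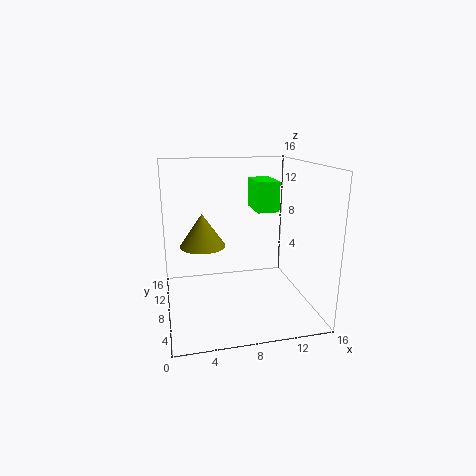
pos_x_1 = 11.25, pos_y_1 = 11.25, pos_z_1 = 9.75, width_1 = 2.75, depth_1 = 4.75, pos_x_2 = 4.5, pos_y_2 = 11.75, pos_z_2 = 6, radius_2 = 2.75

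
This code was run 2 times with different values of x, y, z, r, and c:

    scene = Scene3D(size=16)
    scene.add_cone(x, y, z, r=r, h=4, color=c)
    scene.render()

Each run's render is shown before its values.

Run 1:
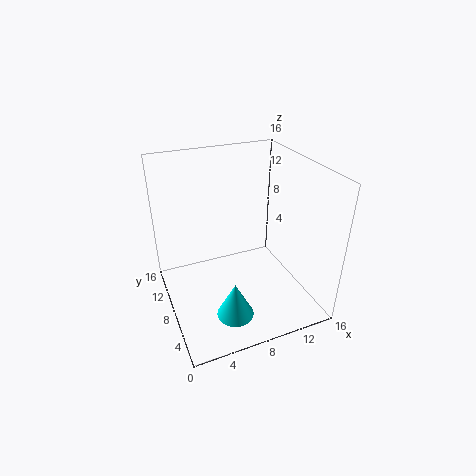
x = 6, y = 4, z = 1, r = 2, c = 'cyan'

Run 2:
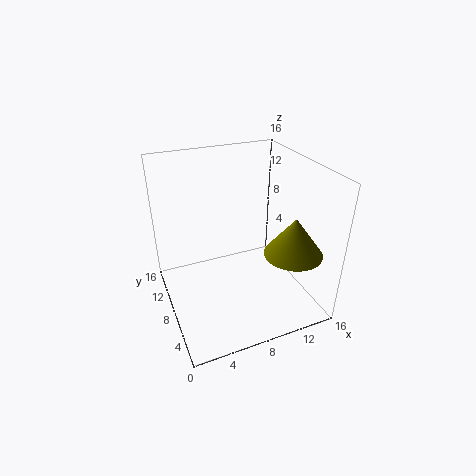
x = 12, y = 3, z = 8, r = 3, c = 'olive'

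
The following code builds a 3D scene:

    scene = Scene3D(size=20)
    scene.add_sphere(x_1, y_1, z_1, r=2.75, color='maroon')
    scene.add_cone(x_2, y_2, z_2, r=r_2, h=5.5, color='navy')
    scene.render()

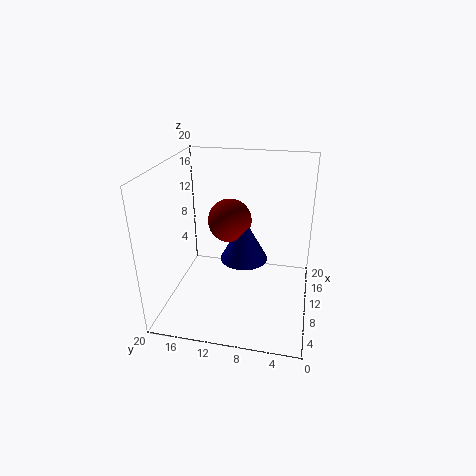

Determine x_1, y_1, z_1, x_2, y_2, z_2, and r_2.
x_1 = 7.5, y_1 = 10.5, z_1 = 13.75, x_2 = 6.75, y_2 = 8.5, z_2 = 9, r_2 = 3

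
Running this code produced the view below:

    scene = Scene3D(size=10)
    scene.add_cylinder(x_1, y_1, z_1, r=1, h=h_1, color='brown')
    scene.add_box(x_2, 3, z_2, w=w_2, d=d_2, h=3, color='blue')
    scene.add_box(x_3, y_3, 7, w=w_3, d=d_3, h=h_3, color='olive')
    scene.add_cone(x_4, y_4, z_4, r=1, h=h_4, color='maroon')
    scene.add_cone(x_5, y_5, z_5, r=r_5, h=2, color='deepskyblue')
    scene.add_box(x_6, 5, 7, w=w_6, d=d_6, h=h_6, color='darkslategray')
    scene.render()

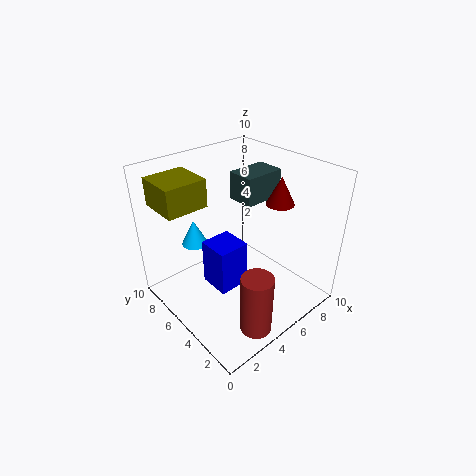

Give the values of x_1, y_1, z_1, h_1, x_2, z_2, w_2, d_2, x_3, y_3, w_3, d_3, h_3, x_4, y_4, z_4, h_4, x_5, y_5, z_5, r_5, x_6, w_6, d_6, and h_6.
x_1 = 3
y_1 = 1
z_1 = 1
h_1 = 4
x_2 = 2
z_2 = 3
w_2 = 2
d_2 = 2
x_3 = 1
y_3 = 7
w_3 = 3
d_3 = 3
h_3 = 2
x_4 = 8
y_4 = 4
z_4 = 7
h_4 = 2
x_5 = 4
y_5 = 9
z_5 = 3
r_5 = 1
x_6 = 6
w_6 = 3
d_6 = 2
h_6 = 2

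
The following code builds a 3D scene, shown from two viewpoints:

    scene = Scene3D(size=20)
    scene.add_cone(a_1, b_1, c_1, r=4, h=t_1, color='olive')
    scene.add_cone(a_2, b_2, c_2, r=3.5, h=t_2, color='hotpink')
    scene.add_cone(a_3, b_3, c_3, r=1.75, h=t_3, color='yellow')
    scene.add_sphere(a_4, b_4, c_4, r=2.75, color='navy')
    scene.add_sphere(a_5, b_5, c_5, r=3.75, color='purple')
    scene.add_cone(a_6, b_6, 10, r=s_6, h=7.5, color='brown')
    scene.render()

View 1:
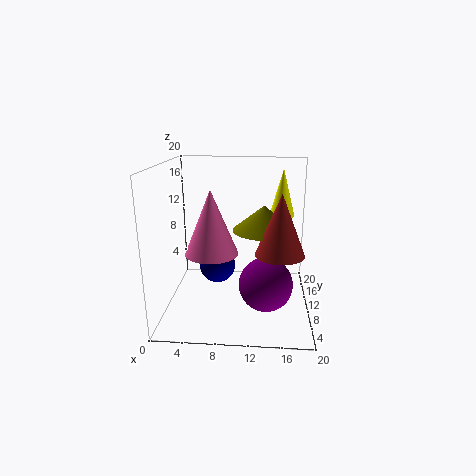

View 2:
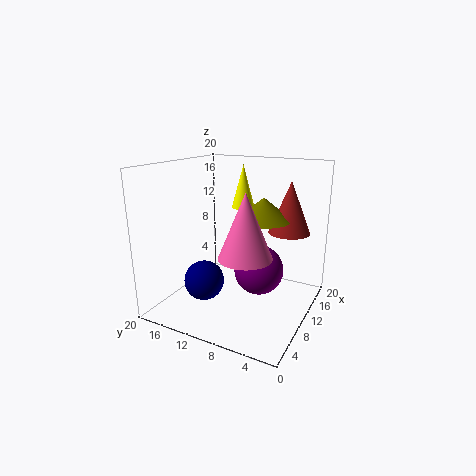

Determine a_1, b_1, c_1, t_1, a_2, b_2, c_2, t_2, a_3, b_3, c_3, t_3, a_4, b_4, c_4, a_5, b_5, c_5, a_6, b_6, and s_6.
a_1 = 13.5; b_1 = 7.75; c_1 = 12; t_1 = 3.25; a_2 = 6.75; b_2 = 7.25; c_2 = 8.75; t_2 = 8.5; a_3 = 16; b_3 = 12.25; c_3 = 12.75; t_3 = 6.5; a_4 = 6.5; b_4 = 13.5; c_4 = 4.25; a_5 = 14; b_5 = 8.5; c_5 = 3.75; a_6 = 15.5; b_6 = 4.5; s_6 = 3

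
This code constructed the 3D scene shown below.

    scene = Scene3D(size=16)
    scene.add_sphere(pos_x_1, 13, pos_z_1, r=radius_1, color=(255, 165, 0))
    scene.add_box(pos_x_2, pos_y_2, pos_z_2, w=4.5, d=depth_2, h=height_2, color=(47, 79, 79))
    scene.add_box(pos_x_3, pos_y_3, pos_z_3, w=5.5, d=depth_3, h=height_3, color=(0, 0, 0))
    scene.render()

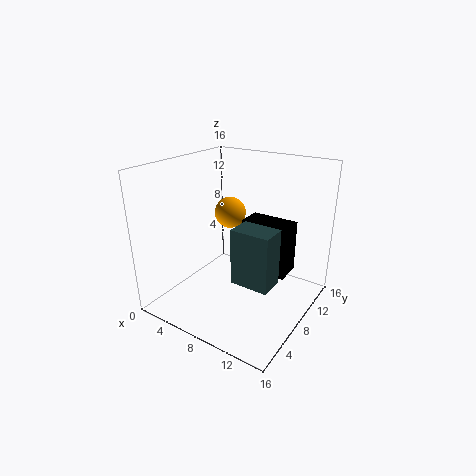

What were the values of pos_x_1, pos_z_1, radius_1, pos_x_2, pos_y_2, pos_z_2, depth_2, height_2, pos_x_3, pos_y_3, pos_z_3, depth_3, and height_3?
pos_x_1 = 3.5
pos_z_1 = 8.5
radius_1 = 2
pos_x_2 = 8
pos_y_2 = 6.5
pos_z_2 = 3
depth_2 = 3
height_2 = 6.5
pos_x_3 = 7.5
pos_y_3 = 9.5
pos_z_3 = 3.5
depth_3 = 3
height_3 = 6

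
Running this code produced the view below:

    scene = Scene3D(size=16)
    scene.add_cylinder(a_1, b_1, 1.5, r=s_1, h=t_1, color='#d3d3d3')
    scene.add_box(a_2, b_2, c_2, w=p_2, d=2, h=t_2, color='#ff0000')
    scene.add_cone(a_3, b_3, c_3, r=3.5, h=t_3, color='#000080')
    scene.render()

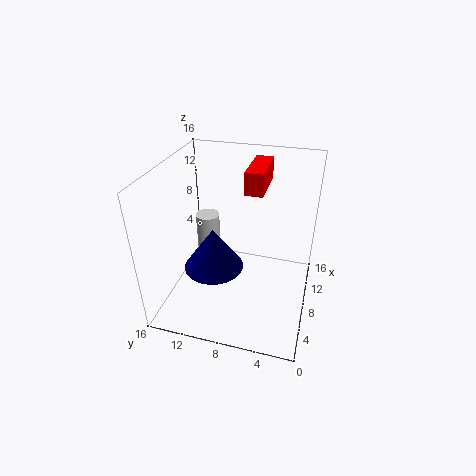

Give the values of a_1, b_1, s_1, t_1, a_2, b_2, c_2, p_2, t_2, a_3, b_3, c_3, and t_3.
a_1 = 13
b_1 = 13.5
s_1 = 1.5
t_1 = 6
a_2 = 8.5
b_2 = 5.5
c_2 = 13
p_2 = 5.5
t_2 = 2.5
a_3 = 8
b_3 = 11
c_3 = 3.5
t_3 = 5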